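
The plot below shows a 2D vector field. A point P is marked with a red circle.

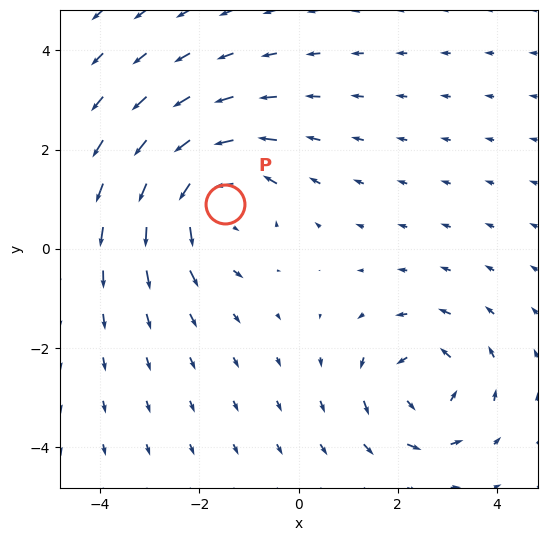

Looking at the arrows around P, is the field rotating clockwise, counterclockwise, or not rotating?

Near P at (-1.5, 0.9) the arrows circulate counterclockwise. The curl (z-component) there is about +4; positive curl means counterclockwise rotation.

counterclockwise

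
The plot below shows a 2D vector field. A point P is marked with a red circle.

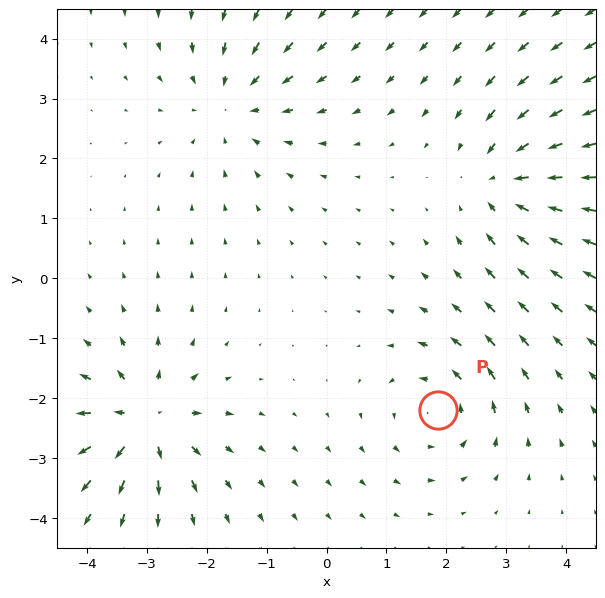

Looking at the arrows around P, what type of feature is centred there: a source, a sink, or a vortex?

At P (1.9, -2.2) the arrows circulate counterclockwise. Divergence ≈0, curl about +4 — near-zero divergence with nonzero curl is a vortex.

vortex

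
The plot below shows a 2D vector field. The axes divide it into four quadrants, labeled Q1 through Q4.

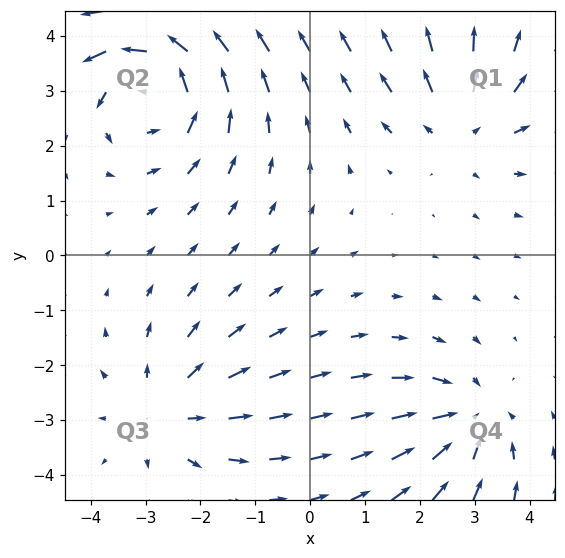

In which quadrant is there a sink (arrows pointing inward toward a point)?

Q4

The sink sits at approximately (2.9, -3.0), which lies in quadrant Q4. The divergence there is about -3, negative as expected for a sink.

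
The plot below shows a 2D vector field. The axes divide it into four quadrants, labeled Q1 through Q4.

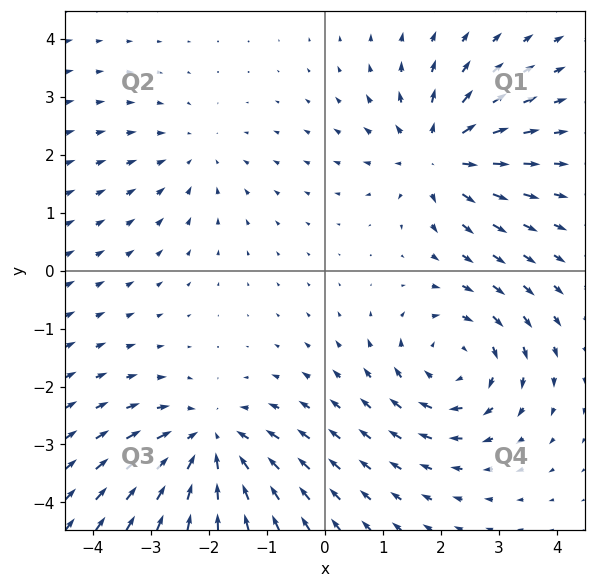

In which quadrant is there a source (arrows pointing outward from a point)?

The source sits at approximately (2.0, 2.0), which lies in quadrant Q1. The divergence there is about +5, positive as expected for a source.

Q1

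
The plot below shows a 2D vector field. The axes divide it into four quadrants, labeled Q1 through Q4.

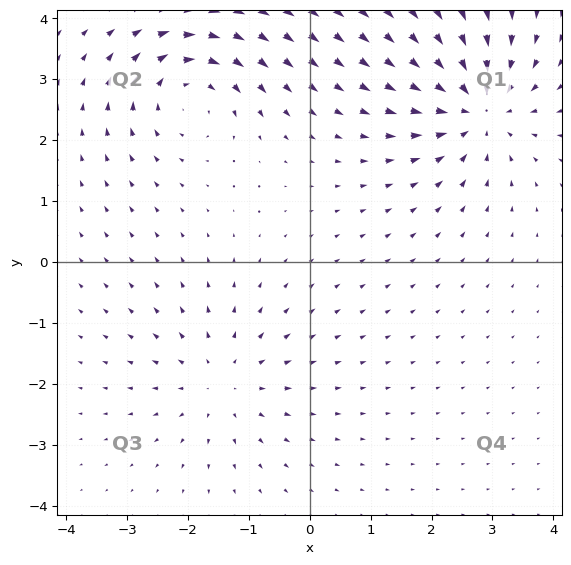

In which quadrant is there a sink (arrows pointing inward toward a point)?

Q1

The sink sits at approximately (2.8, 2.5), which lies in quadrant Q1. The divergence there is about -5, negative as expected for a sink.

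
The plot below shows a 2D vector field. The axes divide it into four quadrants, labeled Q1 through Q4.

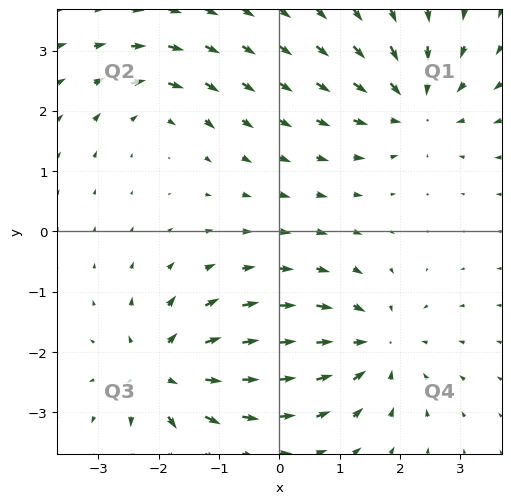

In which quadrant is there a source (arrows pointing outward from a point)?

Q3

The source sits at approximately (-1.9, -2.3), which lies in quadrant Q3. The divergence there is about +7, positive as expected for a source.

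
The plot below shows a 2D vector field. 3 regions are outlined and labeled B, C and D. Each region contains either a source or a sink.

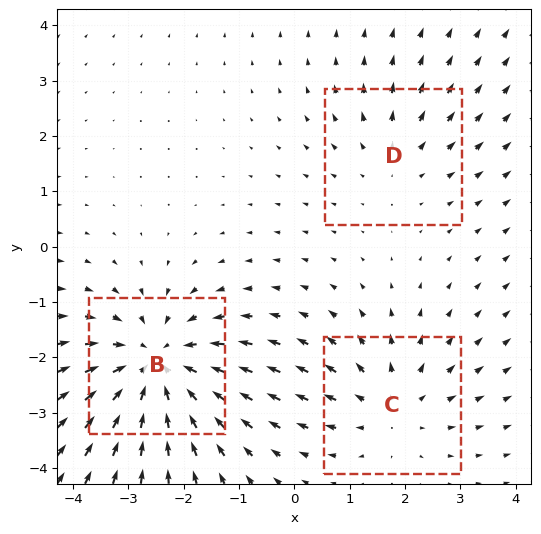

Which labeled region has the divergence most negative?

B

Divergence at each region's feature centre — B: about -4, C: about +3, D: about +2. Region B is most negative.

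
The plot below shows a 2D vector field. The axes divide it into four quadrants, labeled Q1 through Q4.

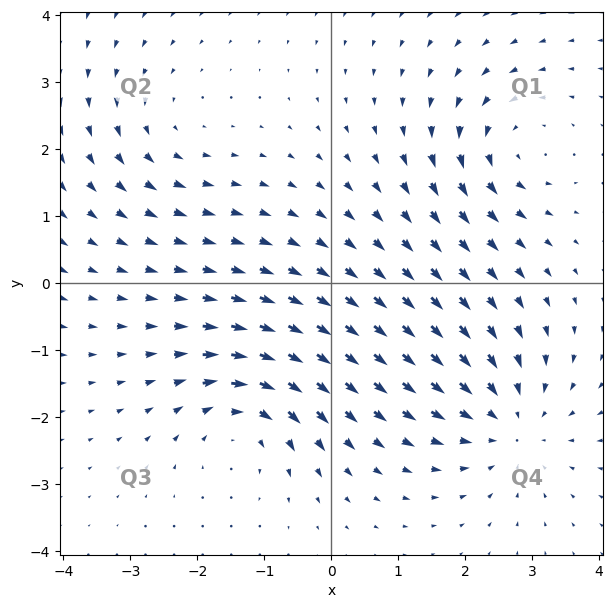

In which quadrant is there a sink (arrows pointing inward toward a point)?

Q4

The sink sits at approximately (2.7, -2.1), which lies in quadrant Q4. The divergence there is about -4, negative as expected for a sink.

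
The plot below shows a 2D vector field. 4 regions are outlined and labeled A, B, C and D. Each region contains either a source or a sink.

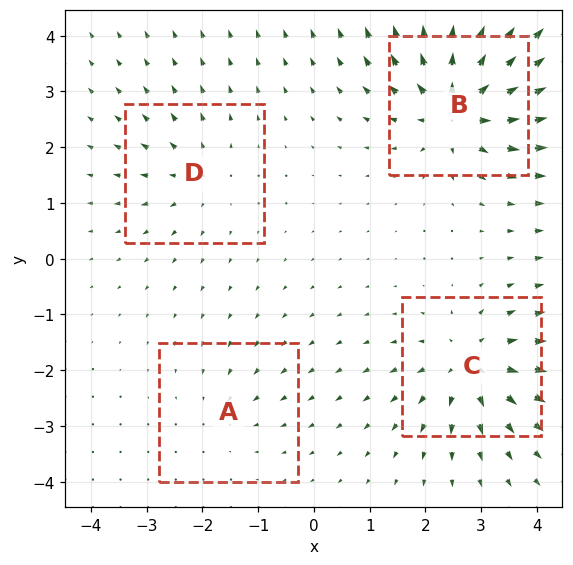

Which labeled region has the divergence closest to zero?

A

Divergence at each region's feature centre — A: about -2, B: about +8, C: about +6, D: about +4. Region A is closest to zero.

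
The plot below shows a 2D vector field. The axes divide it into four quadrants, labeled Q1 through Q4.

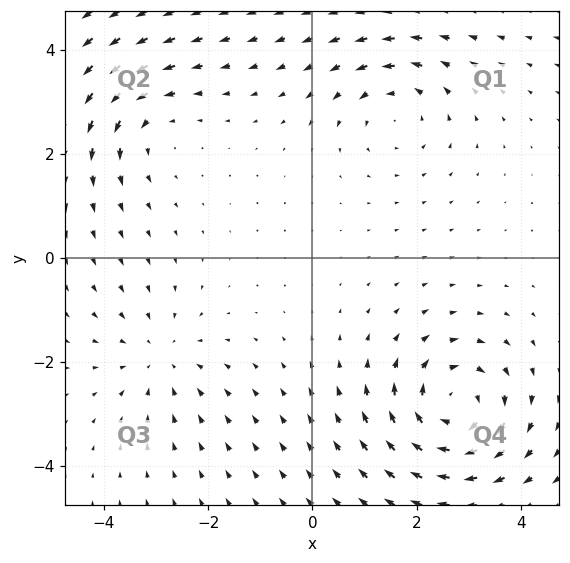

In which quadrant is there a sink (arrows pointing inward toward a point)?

The sink sits at approximately (-2.9, -1.9), which lies in quadrant Q3. The divergence there is about -3, negative as expected for a sink.

Q3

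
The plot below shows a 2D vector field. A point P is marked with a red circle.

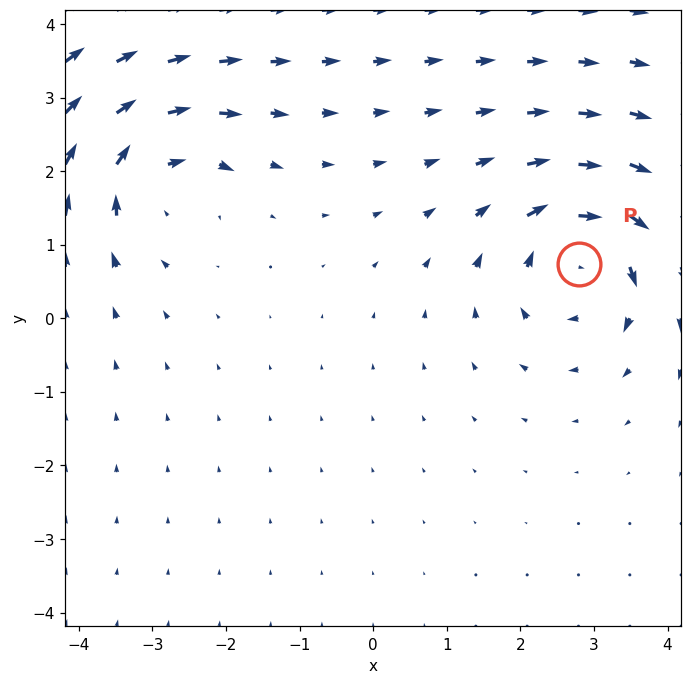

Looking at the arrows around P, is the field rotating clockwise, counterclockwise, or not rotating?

clockwise

Near P at (2.8, 0.7) the arrows circulate clockwise. The curl (z-component) there is about -6; negative curl means clockwise rotation.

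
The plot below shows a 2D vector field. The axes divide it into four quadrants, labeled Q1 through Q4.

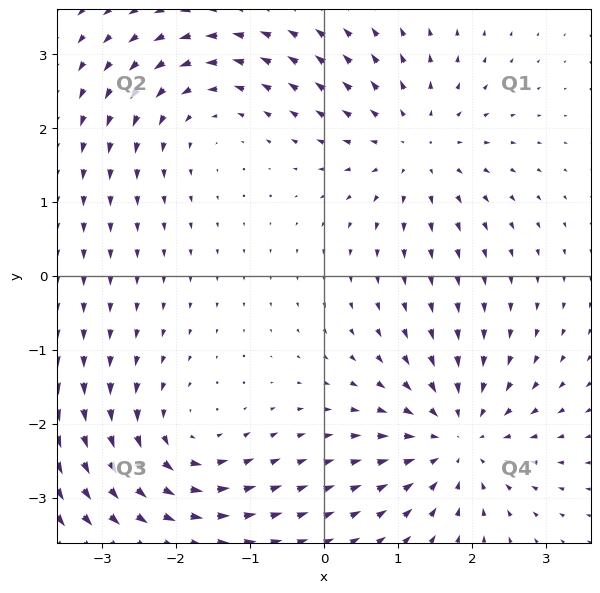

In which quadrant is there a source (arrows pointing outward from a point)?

Q1

The source sits at approximately (1.2, 1.8), which lies in quadrant Q1. The divergence there is about +4, positive as expected for a source.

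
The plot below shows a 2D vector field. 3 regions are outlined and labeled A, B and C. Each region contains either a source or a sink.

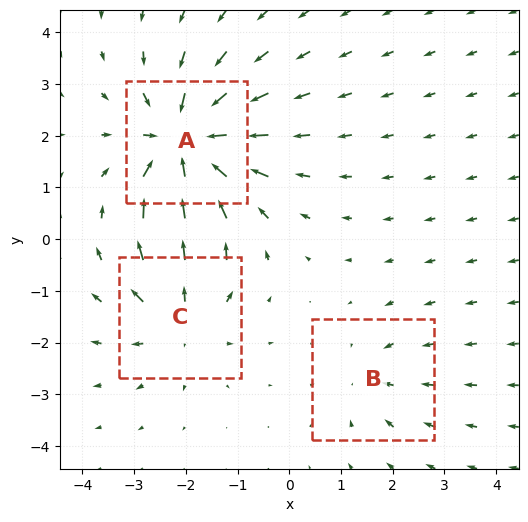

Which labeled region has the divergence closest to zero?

Divergence at each region's feature centre — A: about -6, B: about -2, C: about +3. Region B is closest to zero.

B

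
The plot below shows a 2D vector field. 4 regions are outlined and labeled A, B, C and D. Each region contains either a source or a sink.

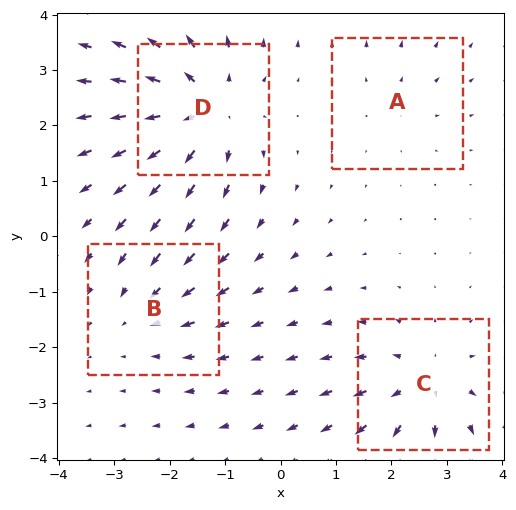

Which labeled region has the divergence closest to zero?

Divergence at each region's feature centre — A: about +2, B: about -3, C: about +5, D: about +6. Region A is closest to zero.

A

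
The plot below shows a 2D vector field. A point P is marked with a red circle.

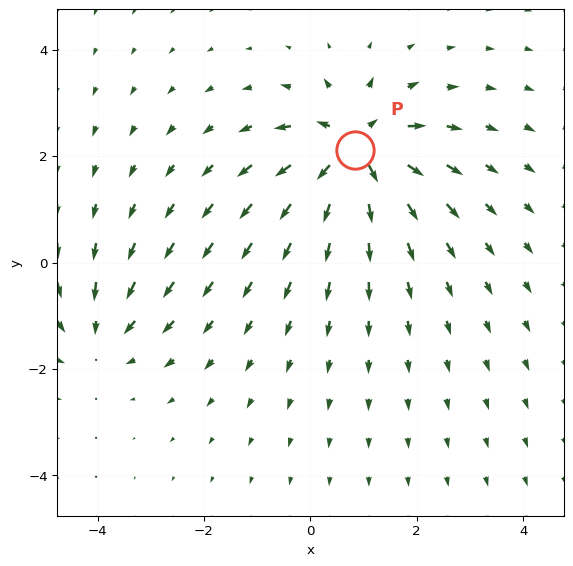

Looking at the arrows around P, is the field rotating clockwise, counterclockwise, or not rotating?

not rotating

Near P at (0.8, 2.1) the arrows show no circulation. The curl there is ≈0.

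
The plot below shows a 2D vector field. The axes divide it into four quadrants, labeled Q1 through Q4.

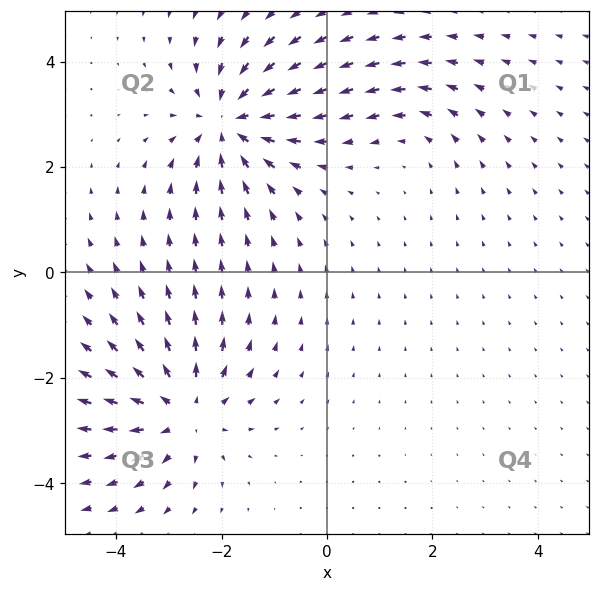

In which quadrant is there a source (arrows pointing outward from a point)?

The source sits at approximately (-2.7, -2.6), which lies in quadrant Q3. The divergence there is about +5, positive as expected for a source.

Q3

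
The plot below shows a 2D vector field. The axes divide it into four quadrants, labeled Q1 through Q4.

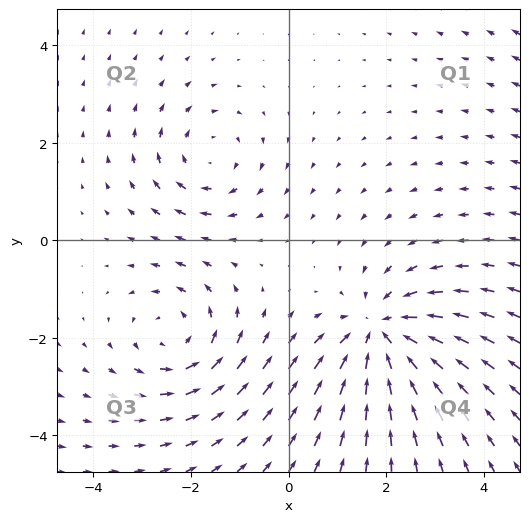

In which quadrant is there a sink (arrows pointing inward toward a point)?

Q4

The sink sits at approximately (1.9, -1.9), which lies in quadrant Q4. The divergence there is about -4, negative as expected for a sink.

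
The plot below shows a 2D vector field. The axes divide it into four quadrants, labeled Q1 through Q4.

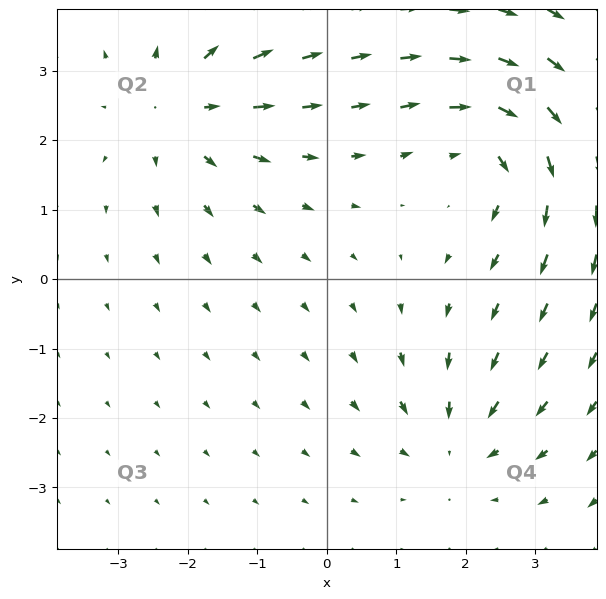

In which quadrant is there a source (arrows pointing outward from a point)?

The source sits at approximately (-2.1, 2.5), which lies in quadrant Q2. The divergence there is about +3, positive as expected for a source.

Q2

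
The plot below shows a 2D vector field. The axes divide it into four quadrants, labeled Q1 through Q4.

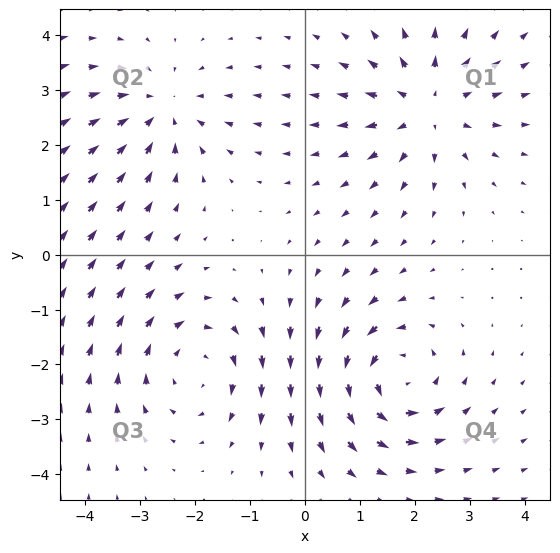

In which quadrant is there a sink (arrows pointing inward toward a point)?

The sink sits at approximately (-2.6, 2.6), which lies in quadrant Q2. The divergence there is about -3, negative as expected for a sink.

Q2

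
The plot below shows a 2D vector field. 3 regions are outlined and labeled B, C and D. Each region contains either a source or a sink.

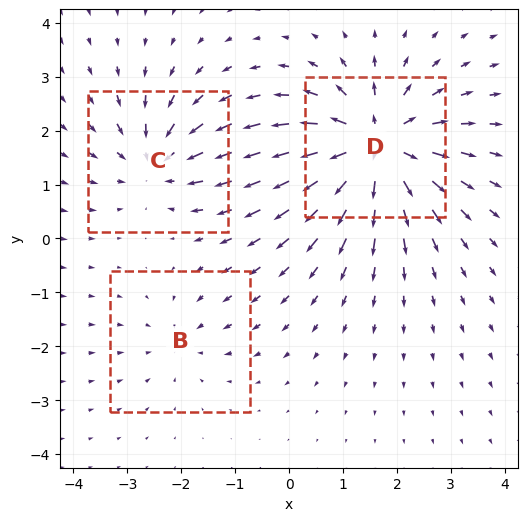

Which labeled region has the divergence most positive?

Divergence at each region's feature centre — B: about -2, C: about -3, D: about +6. Region D is most positive.

D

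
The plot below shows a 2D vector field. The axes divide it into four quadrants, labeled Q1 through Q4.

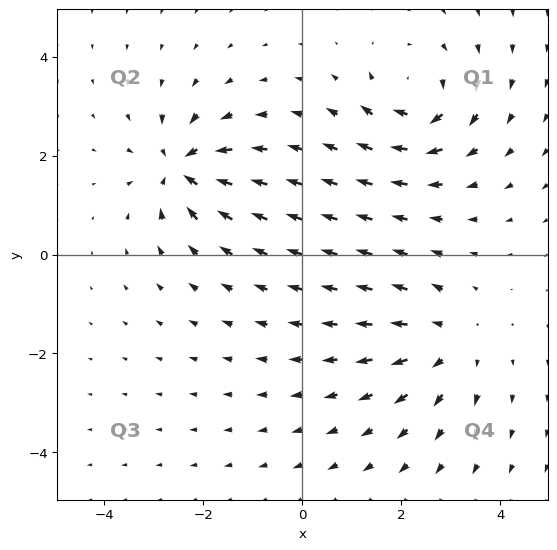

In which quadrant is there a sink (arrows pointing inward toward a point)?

Q2

The sink sits at approximately (-2.4, 1.7), which lies in quadrant Q2. The divergence there is about -6, negative as expected for a sink.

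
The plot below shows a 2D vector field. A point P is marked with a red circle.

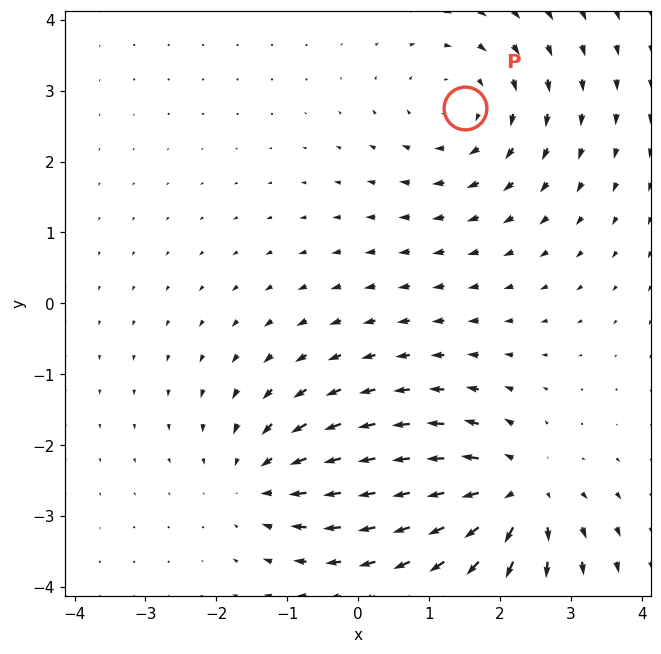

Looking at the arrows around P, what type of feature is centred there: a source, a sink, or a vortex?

vortex

At P (1.5, 2.8) the arrows circulate clockwise. Divergence ≈0, curl about -4 — near-zero divergence with nonzero curl is a vortex.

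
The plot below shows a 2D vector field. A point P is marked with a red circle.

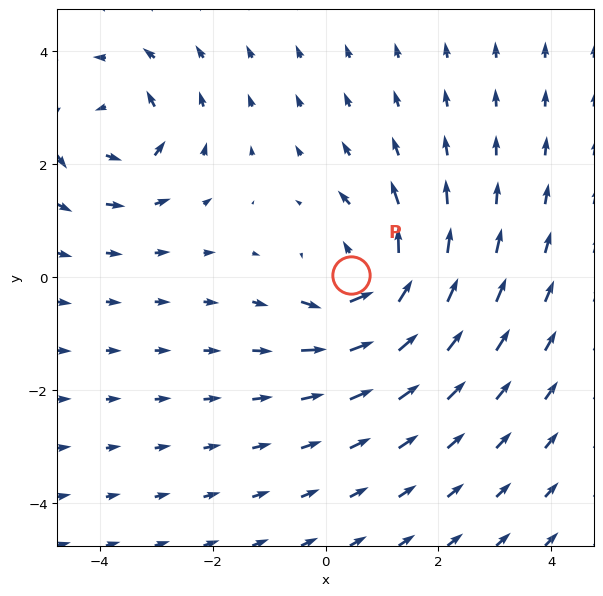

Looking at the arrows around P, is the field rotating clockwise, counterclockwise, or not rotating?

counterclockwise

Near P at (0.5, 0.0) the arrows circulate counterclockwise. The curl (z-component) there is about +5; positive curl means counterclockwise rotation.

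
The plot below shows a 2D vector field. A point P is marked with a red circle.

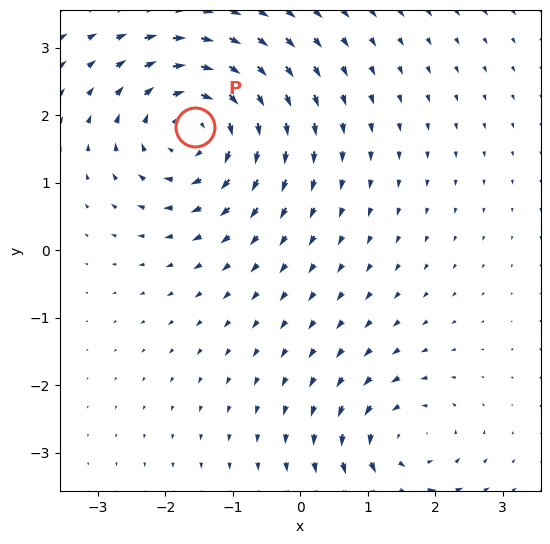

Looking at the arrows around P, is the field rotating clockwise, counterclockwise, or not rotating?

Near P at (-1.6, 1.8) the arrows circulate clockwise. The curl (z-component) there is about -5; negative curl means clockwise rotation.

clockwise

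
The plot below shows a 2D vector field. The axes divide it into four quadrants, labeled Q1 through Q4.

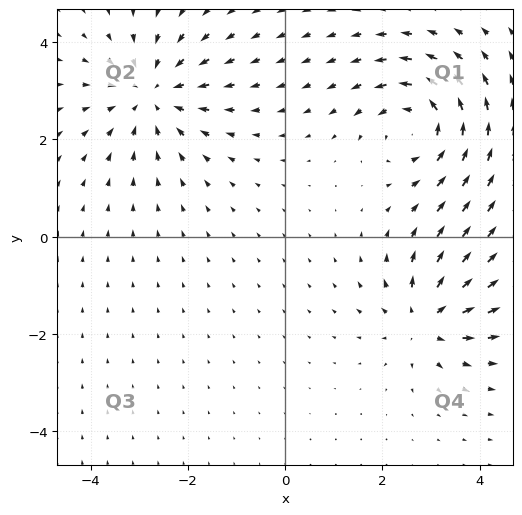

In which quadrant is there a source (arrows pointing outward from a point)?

The source sits at approximately (2.9, -1.7), which lies in quadrant Q4. The divergence there is about +5, positive as expected for a source.

Q4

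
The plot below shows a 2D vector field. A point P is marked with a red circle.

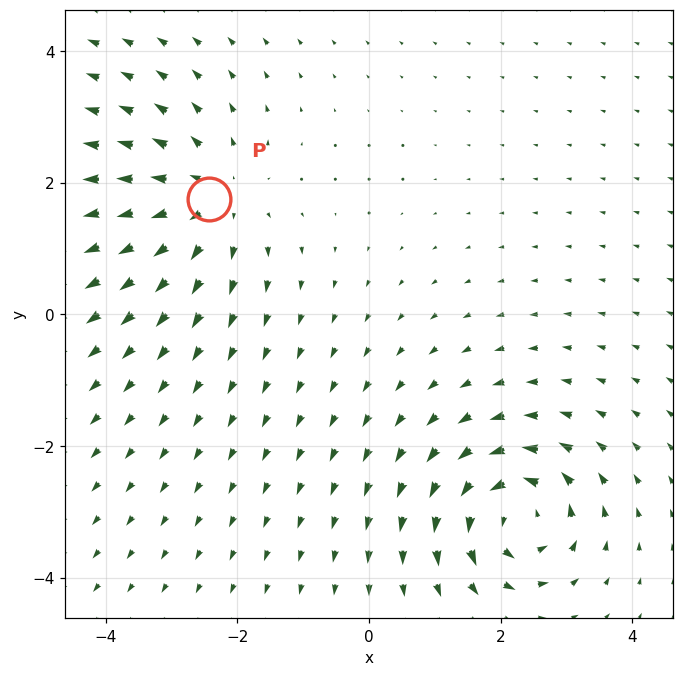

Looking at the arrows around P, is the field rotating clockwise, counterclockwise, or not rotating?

Near P at (-2.4, 1.7) the arrows show no circulation. The curl there is ≈0.

not rotating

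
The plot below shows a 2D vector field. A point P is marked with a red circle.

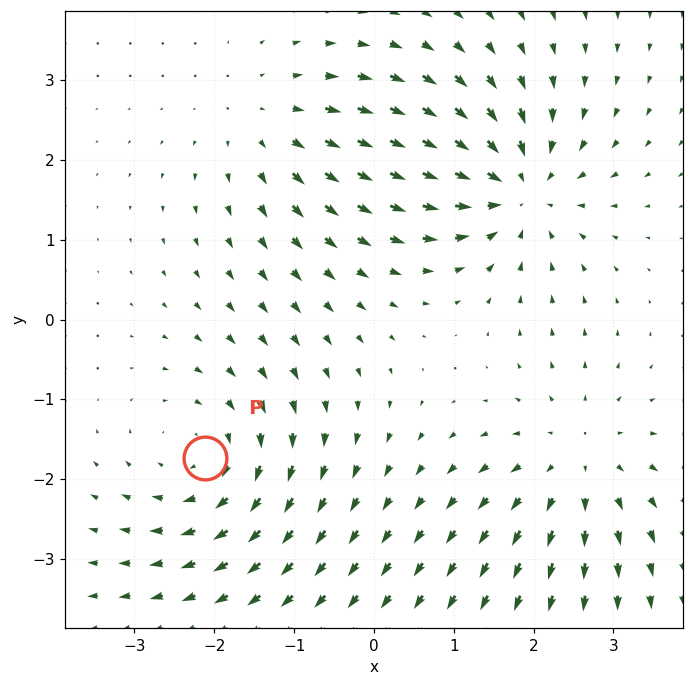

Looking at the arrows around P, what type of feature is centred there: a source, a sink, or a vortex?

At P (-2.1, -1.7) the arrows circulate clockwise. Divergence ≈0, curl about -4 — near-zero divergence with nonzero curl is a vortex.

vortex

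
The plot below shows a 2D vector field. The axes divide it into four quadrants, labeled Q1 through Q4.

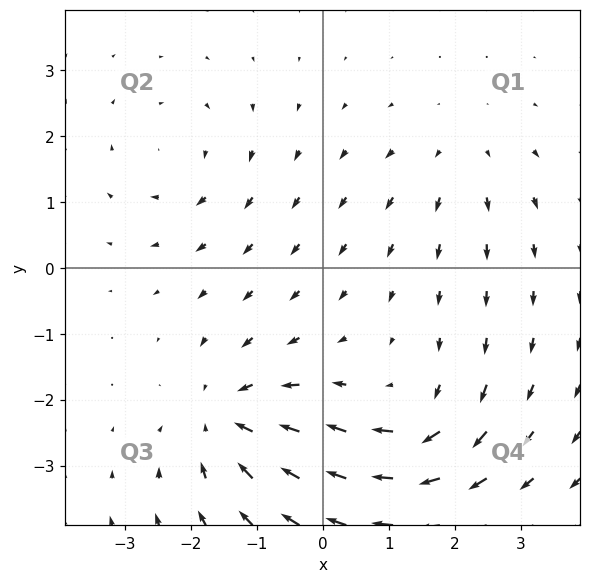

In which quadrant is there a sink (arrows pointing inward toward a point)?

Q3

The sink sits at approximately (-1.4, -2.3), which lies in quadrant Q3. The divergence there is about -5, negative as expected for a sink.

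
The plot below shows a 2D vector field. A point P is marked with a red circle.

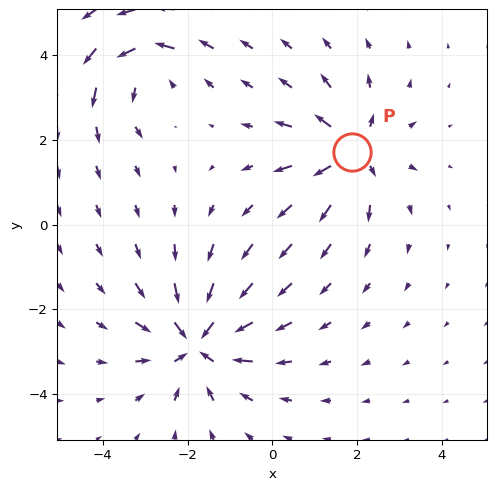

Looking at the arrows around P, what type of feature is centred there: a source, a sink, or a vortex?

At P (1.9, 1.7) the arrows spread outward. Divergence about +5, curl ≈0 — positive divergence with near-zero curl is a source.

source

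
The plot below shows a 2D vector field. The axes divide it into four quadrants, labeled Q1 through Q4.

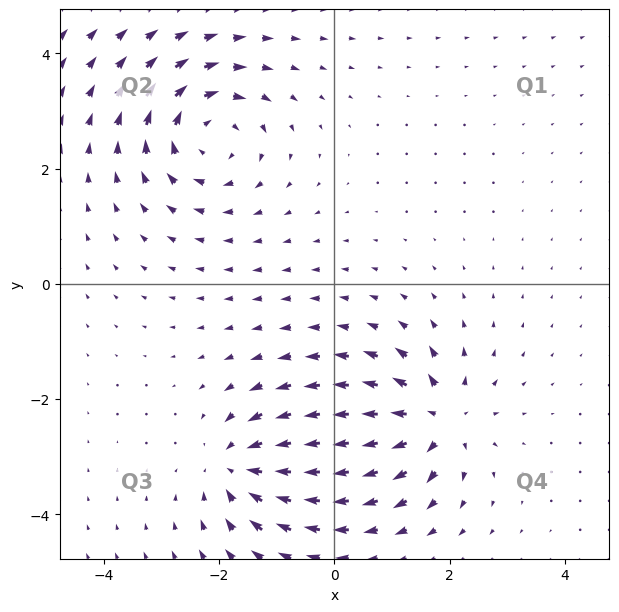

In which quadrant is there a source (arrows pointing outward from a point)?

Q4

The source sits at approximately (1.8, -2.4), which lies in quadrant Q4. The divergence there is about +6, positive as expected for a source.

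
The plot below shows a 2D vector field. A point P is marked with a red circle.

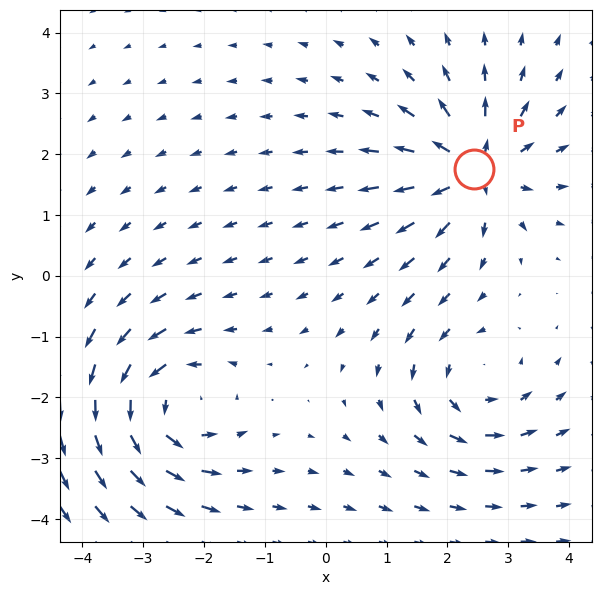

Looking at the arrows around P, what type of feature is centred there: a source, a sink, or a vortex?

source

At P (2.4, 1.7) the arrows spread outward. Divergence about +6, curl ≈0 — positive divergence with near-zero curl is a source.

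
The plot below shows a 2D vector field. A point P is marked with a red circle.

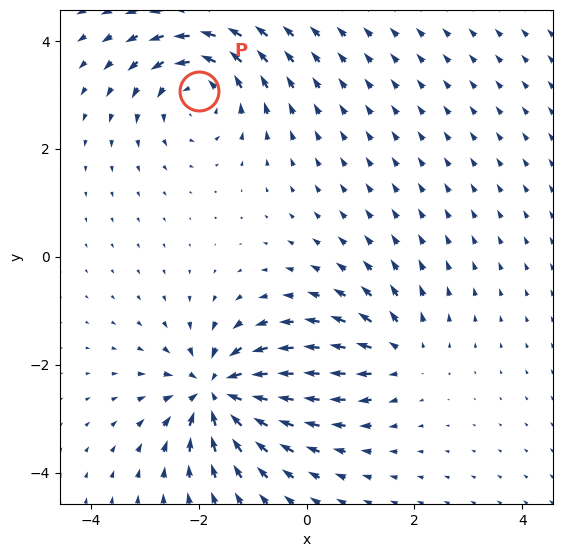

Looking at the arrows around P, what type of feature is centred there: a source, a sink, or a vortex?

At P (-2.0, 3.1) the arrows circulate counterclockwise. Divergence ≈0, curl about +4 — near-zero divergence with nonzero curl is a vortex.

vortex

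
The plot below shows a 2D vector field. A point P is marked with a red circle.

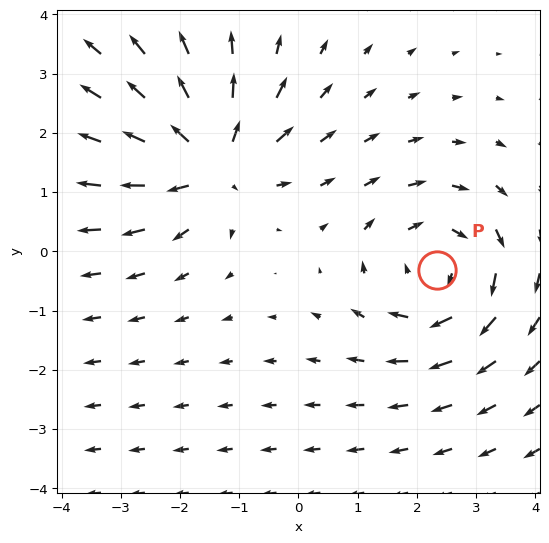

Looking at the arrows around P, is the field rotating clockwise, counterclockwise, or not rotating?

clockwise

Near P at (2.3, -0.3) the arrows circulate clockwise. The curl (z-component) there is about -3; negative curl means clockwise rotation.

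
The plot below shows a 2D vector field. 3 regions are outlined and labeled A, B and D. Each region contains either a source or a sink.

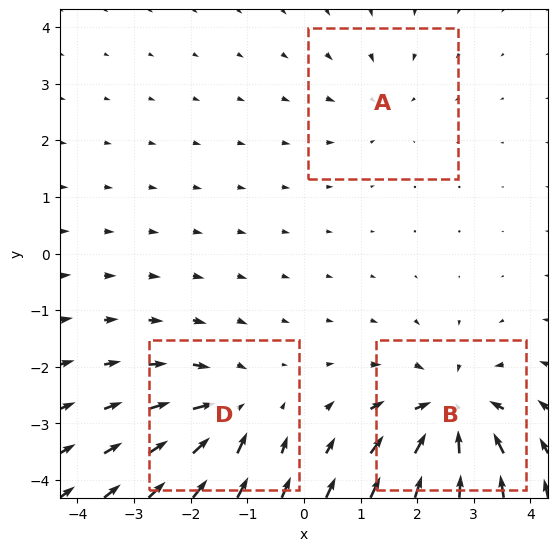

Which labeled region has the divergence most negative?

Divergence at each region's feature centre — A: about -2, B: about -5, D: about -4. Region B is most negative.

B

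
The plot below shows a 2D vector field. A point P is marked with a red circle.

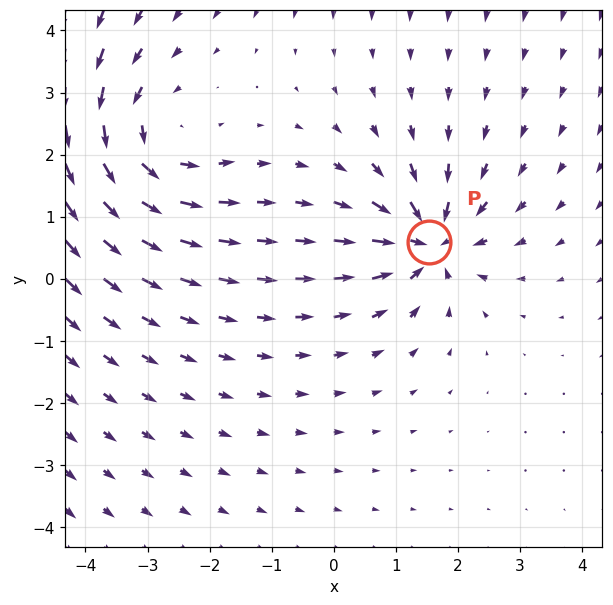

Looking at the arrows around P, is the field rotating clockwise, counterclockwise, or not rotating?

Near P at (1.5, 0.6) the arrows show no circulation. The curl there is ≈0.

not rotating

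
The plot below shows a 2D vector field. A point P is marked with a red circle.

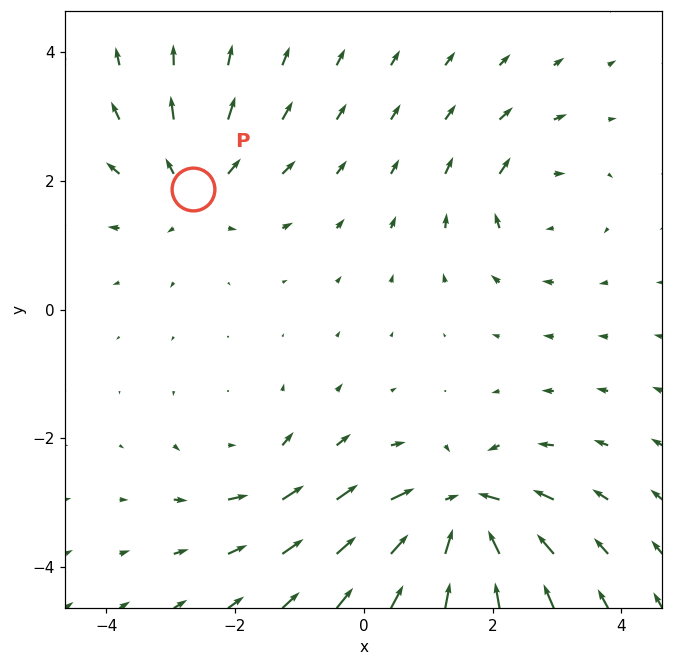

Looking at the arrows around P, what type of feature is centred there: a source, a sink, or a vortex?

source

At P (-2.7, 1.9) the arrows spread outward. Divergence about +4, curl ≈0 — positive divergence with near-zero curl is a source.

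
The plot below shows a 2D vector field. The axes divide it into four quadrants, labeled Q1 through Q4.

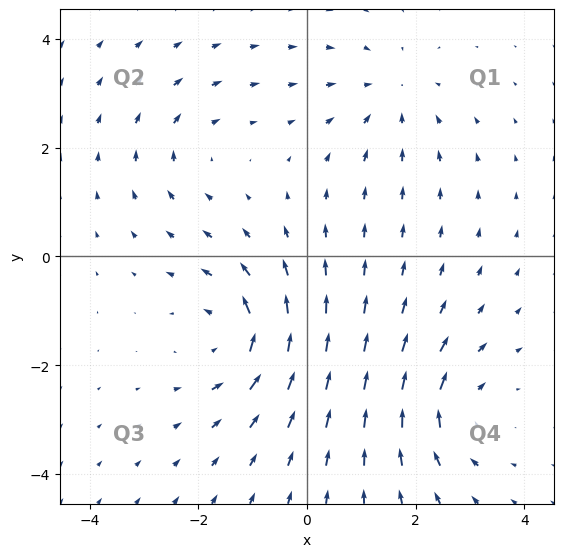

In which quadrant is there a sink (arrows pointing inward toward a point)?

The sink sits at approximately (1.6, 3.0), which lies in quadrant Q1. The divergence there is about -3, negative as expected for a sink.

Q1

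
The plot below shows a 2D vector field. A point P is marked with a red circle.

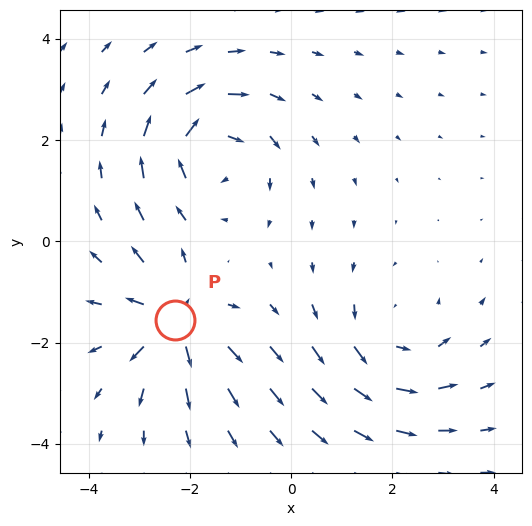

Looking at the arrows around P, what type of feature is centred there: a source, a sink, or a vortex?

source

At P (-2.3, -1.6) the arrows spread outward. Divergence about +6, curl ≈0 — positive divergence with near-zero curl is a source.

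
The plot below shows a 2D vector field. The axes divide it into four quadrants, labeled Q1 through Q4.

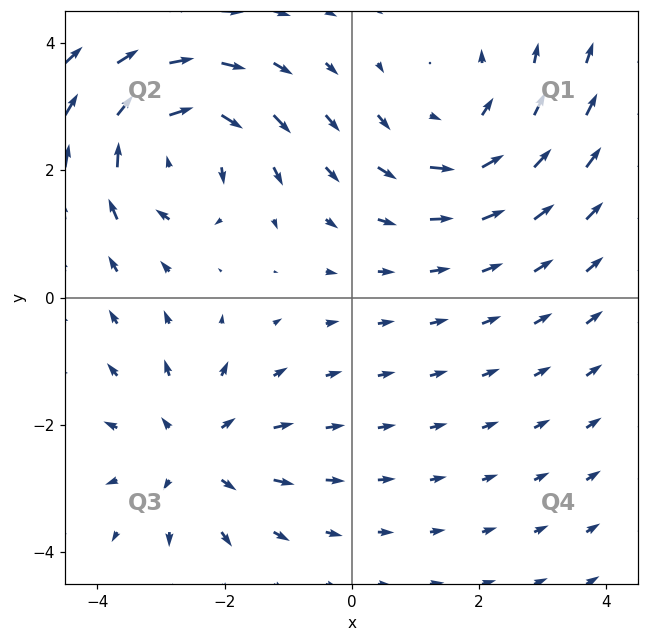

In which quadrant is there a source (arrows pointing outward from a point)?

Q3

The source sits at approximately (-2.5, -2.4), which lies in quadrant Q3. The divergence there is about +3, positive as expected for a source.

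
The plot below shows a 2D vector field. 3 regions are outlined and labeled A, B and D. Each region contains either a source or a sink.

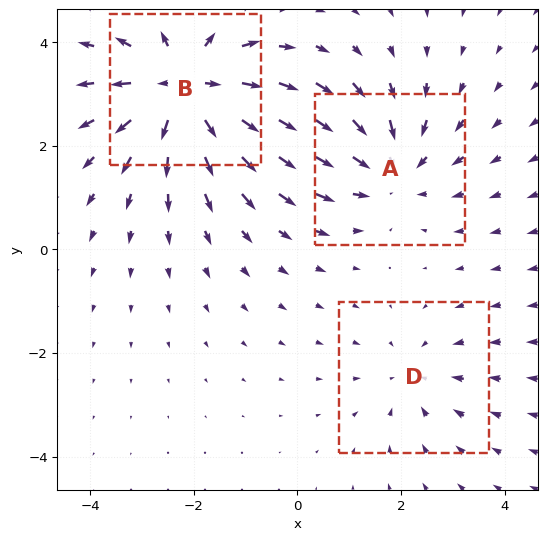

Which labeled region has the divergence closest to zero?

D

Divergence at each region's feature centre — A: about -3, B: about +4, D: about -2. Region D is closest to zero.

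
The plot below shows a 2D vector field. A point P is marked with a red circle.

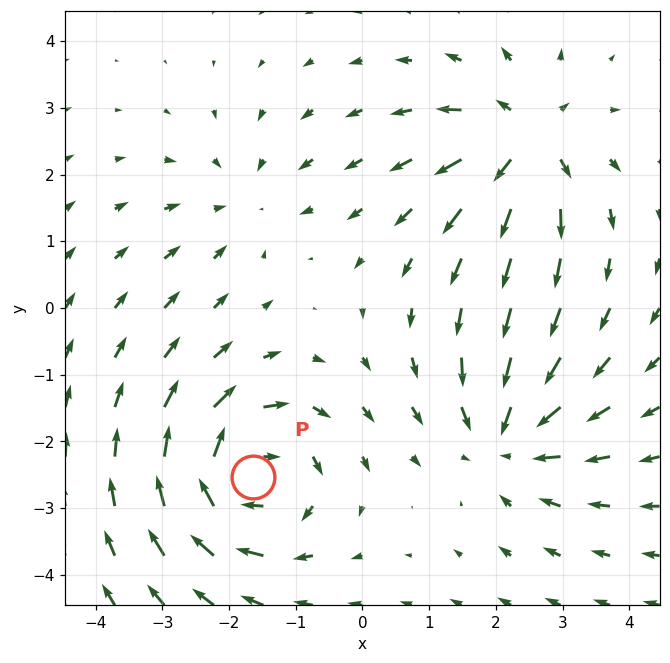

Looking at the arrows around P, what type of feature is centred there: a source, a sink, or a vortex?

vortex

At P (-1.6, -2.5) the arrows circulate clockwise. Divergence ≈0, curl about -6 — near-zero divergence with nonzero curl is a vortex.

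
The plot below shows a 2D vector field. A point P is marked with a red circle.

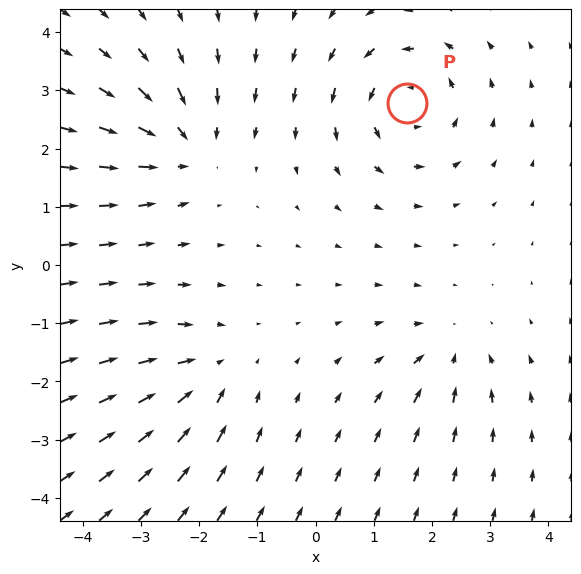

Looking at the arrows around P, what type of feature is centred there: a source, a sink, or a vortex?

At P (1.6, 2.8) the arrows circulate counterclockwise. Divergence ≈0, curl about +5 — near-zero divergence with nonzero curl is a vortex.

vortex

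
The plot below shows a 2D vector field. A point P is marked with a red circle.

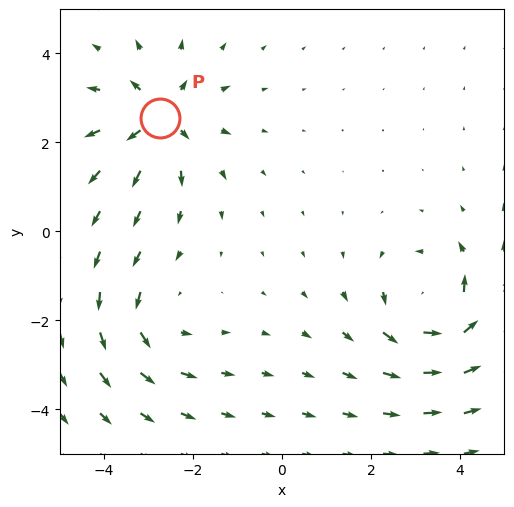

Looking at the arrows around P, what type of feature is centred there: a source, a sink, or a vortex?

source

At P (-2.7, 2.5) the arrows spread outward. Divergence about +4, curl ≈0 — positive divergence with near-zero curl is a source.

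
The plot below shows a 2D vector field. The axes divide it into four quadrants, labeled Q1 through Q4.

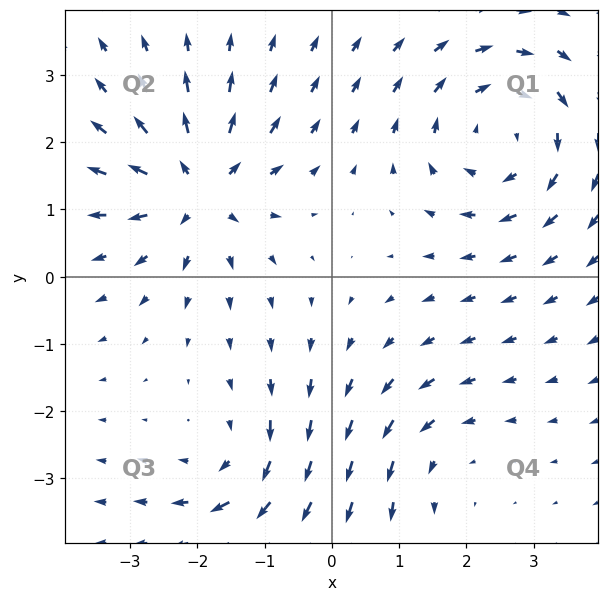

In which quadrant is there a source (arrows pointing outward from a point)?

The source sits at approximately (-2.0, 1.3), which lies in quadrant Q2. The divergence there is about +5, positive as expected for a source.

Q2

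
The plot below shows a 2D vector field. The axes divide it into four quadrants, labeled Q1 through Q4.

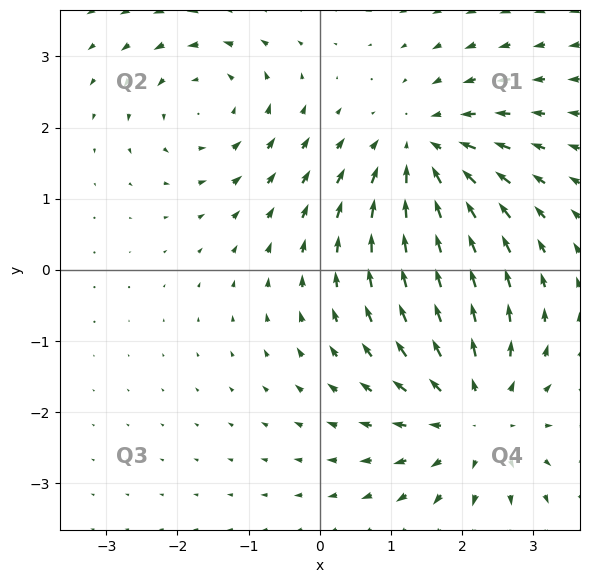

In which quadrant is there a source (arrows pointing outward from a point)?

Q4

The source sits at approximately (2.2, -2.0), which lies in quadrant Q4. The divergence there is about +4, positive as expected for a source.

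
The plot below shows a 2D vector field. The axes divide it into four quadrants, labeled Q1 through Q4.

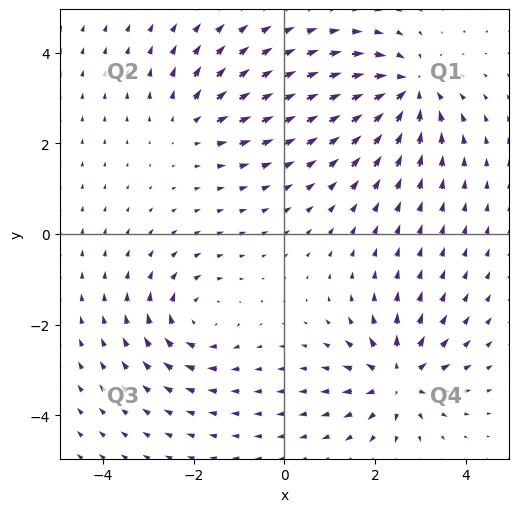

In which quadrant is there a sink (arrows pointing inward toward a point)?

Q1

The sink sits at approximately (2.7, 3.2), which lies in quadrant Q1. The divergence there is about -6, negative as expected for a sink.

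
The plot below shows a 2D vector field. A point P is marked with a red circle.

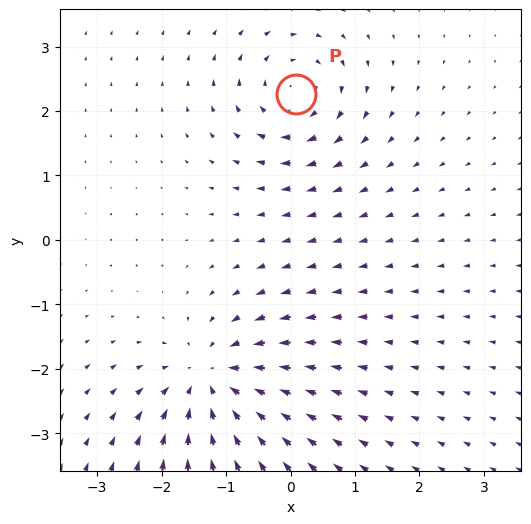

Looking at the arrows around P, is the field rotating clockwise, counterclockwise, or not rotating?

clockwise

Near P at (0.1, 2.3) the arrows circulate clockwise. The curl (z-component) there is about -4; negative curl means clockwise rotation.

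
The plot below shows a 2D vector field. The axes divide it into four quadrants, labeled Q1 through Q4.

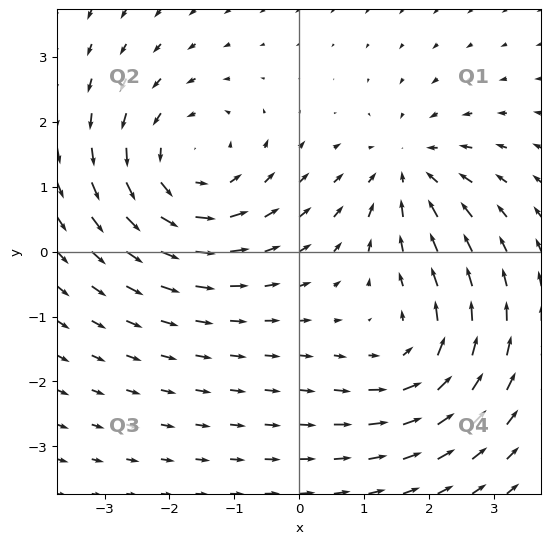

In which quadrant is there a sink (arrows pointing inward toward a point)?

Q1

The sink sits at approximately (1.7, 1.3), which lies in quadrant Q1. The divergence there is about -3, negative as expected for a sink.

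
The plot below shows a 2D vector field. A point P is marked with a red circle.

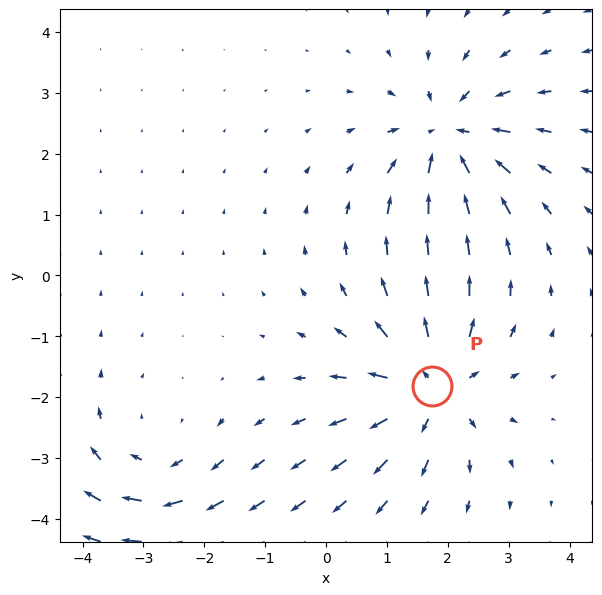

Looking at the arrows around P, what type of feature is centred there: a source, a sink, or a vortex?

source

At P (1.7, -1.8) the arrows spread outward. Divergence about +5, curl ≈0 — positive divergence with near-zero curl is a source.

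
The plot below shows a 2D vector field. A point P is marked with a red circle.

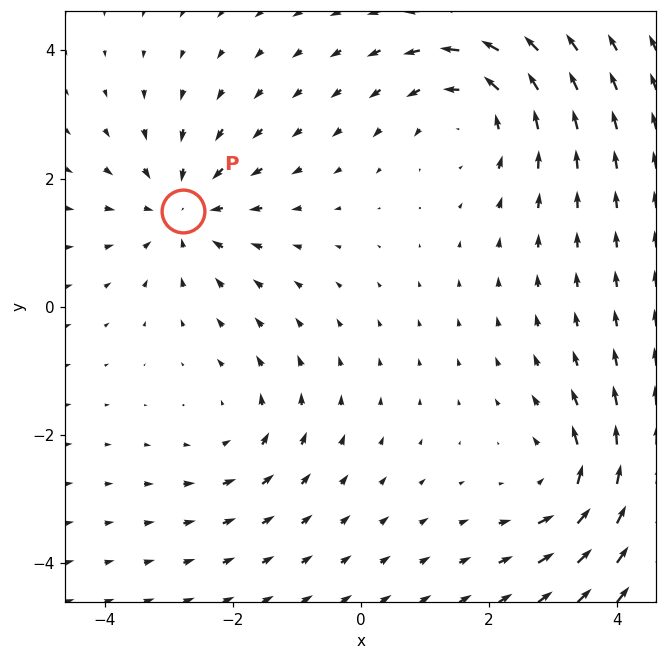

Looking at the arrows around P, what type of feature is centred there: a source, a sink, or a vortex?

sink

At P (-2.8, 1.5) the arrows converge inward. Divergence about -4, curl ≈0 — negative divergence with near-zero curl is a sink.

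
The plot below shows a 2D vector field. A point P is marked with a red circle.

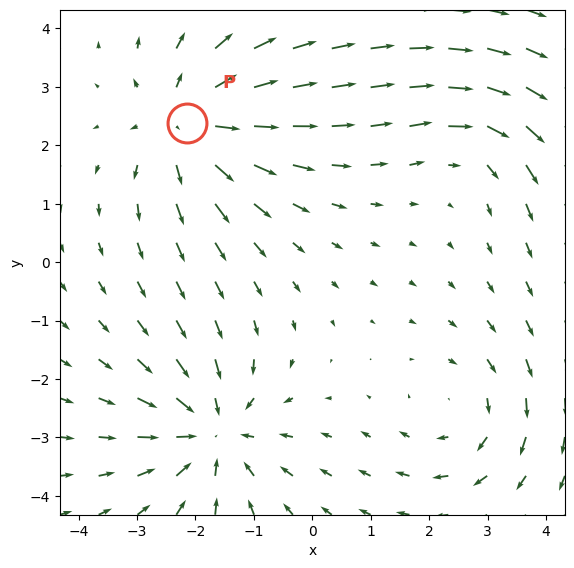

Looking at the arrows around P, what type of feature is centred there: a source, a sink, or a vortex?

source

At P (-2.1, 2.4) the arrows spread outward. Divergence about +5, curl ≈0 — positive divergence with near-zero curl is a source.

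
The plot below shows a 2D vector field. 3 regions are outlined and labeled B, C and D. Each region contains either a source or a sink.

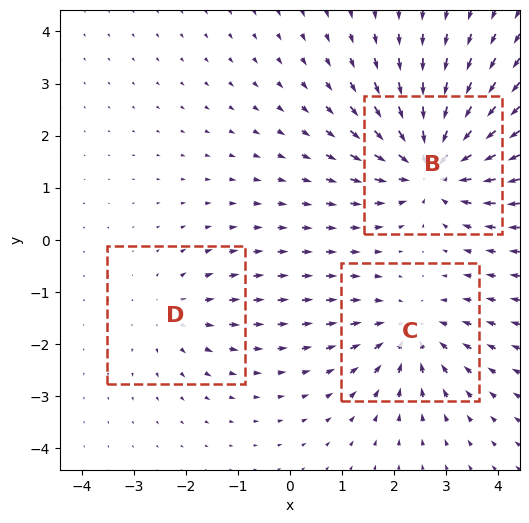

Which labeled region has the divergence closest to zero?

Divergence at each region's feature centre — B: about -5, C: about -3, D: about +2. Region D is closest to zero.

D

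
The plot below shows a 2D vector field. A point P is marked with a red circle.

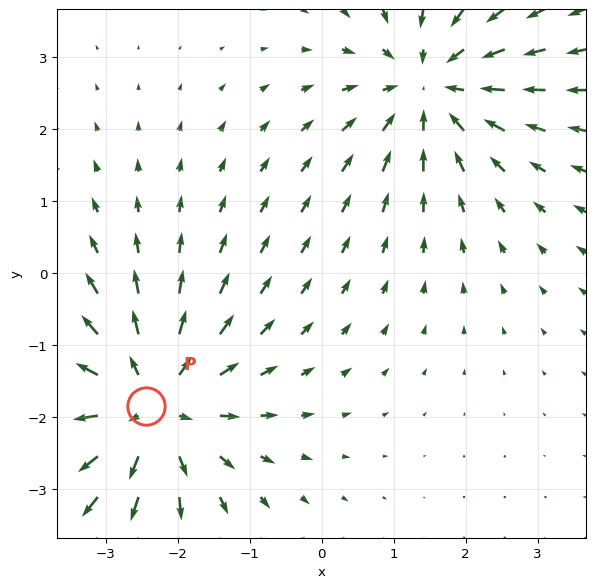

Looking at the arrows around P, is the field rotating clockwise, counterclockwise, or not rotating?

Near P at (-2.4, -1.9) the arrows show no circulation. The curl there is ≈0.

not rotating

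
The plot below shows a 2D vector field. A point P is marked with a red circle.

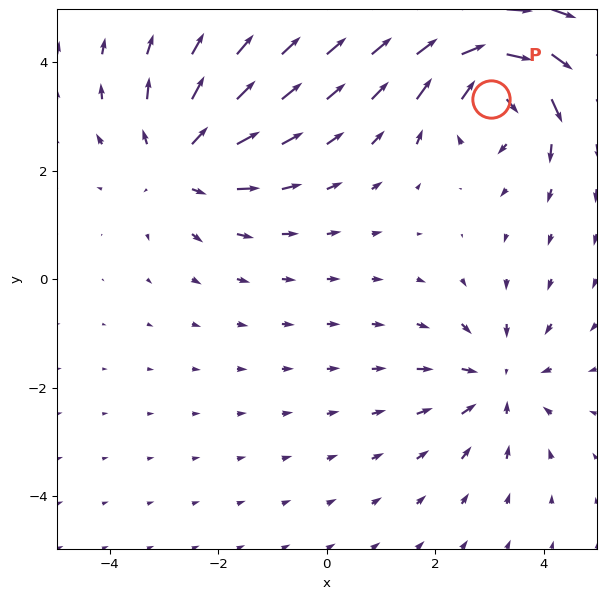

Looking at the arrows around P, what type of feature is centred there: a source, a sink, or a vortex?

vortex

At P (3.0, 3.3) the arrows circulate clockwise. Divergence ≈0, curl about -6 — near-zero divergence with nonzero curl is a vortex.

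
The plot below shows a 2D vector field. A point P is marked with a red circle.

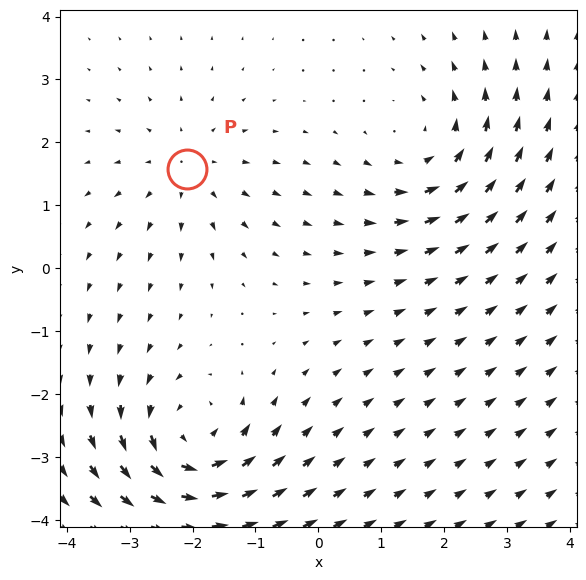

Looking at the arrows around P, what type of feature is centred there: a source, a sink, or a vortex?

source

At P (-2.1, 1.6) the arrows spread outward. Divergence about +3, curl ≈0 — positive divergence with near-zero curl is a source.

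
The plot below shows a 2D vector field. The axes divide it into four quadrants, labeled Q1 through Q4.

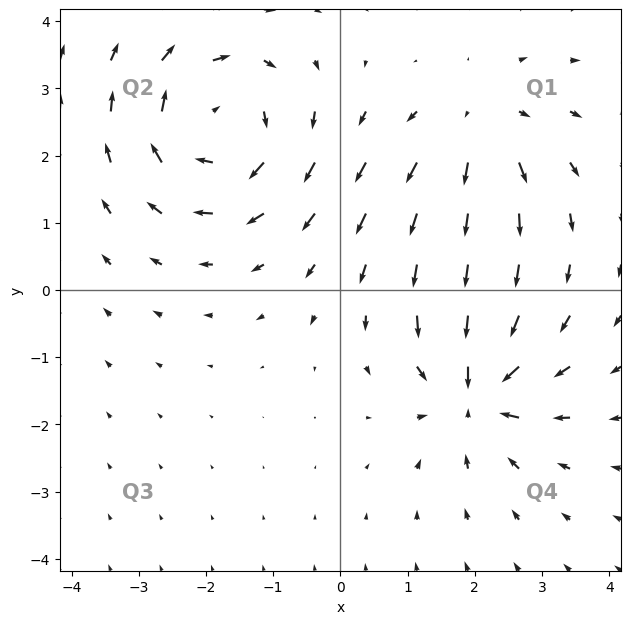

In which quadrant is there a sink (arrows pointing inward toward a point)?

Q4

The sink sits at approximately (2.0, -1.5), which lies in quadrant Q4. The divergence there is about -5, negative as expected for a sink.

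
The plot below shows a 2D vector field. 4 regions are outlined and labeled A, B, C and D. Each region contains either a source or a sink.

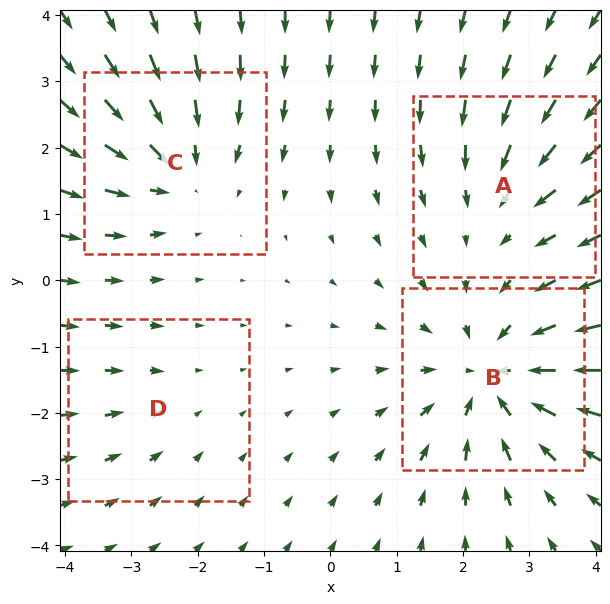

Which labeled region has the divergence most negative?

Divergence at each region's feature centre — A: about -3, B: about -6, C: about -4, D: about -2. Region B is most negative.

B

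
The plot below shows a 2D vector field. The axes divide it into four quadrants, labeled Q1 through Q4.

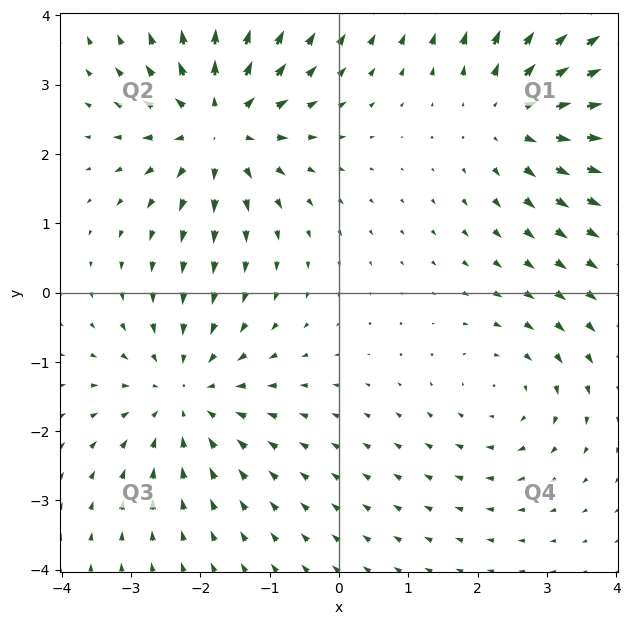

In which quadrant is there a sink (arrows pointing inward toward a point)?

The sink sits at approximately (-2.2, -1.5), which lies in quadrant Q3. The divergence there is about -4, negative as expected for a sink.

Q3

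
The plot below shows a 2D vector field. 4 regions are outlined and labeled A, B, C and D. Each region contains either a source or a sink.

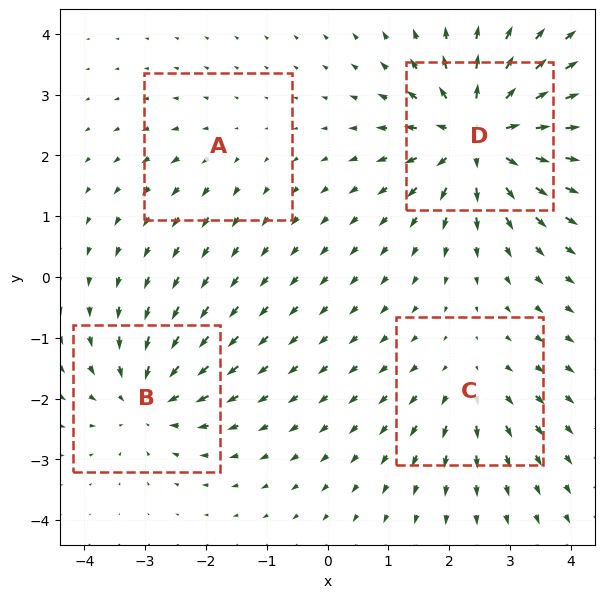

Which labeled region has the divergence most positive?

D

Divergence at each region's feature centre — A: about +2, B: about -5, C: about +4, D: about +8. Region D is most positive.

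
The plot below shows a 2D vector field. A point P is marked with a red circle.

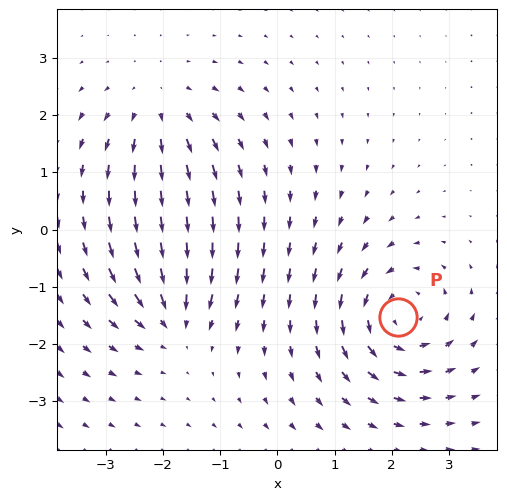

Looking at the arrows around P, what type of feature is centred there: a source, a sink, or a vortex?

At P (2.1, -1.5) the arrows circulate counterclockwise. Divergence ≈0, curl about +5 — near-zero divergence with nonzero curl is a vortex.

vortex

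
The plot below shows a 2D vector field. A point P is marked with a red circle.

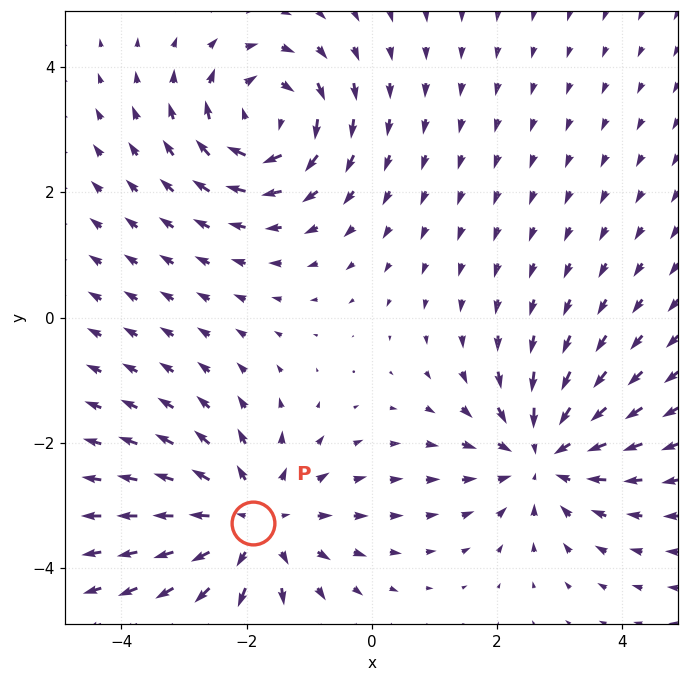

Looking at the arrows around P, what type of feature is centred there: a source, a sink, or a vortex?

source

At P (-1.9, -3.3) the arrows spread outward. Divergence about +4, curl ≈0 — positive divergence with near-zero curl is a source.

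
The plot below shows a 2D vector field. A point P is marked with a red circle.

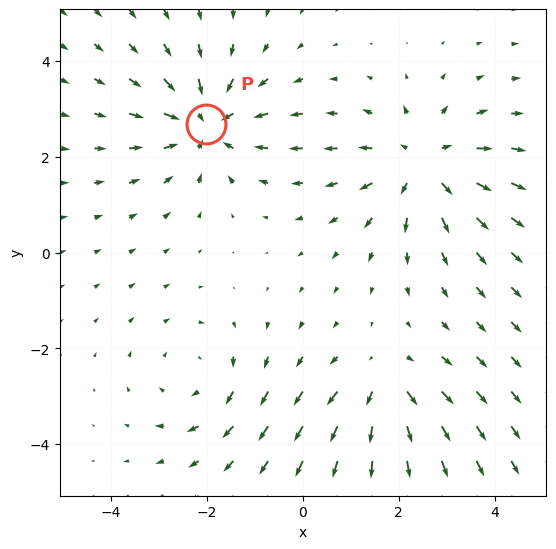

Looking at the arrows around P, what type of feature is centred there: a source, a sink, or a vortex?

sink

At P (-2.0, 2.7) the arrows converge inward. Divergence about -5, curl ≈0 — negative divergence with near-zero curl is a sink.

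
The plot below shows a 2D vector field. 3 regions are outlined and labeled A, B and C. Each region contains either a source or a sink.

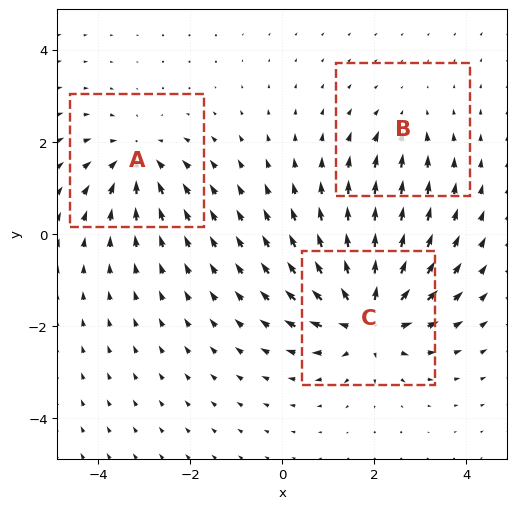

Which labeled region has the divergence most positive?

Divergence at each region's feature centre — A: about -4, B: about -2, C: about +6. Region C is most positive.

C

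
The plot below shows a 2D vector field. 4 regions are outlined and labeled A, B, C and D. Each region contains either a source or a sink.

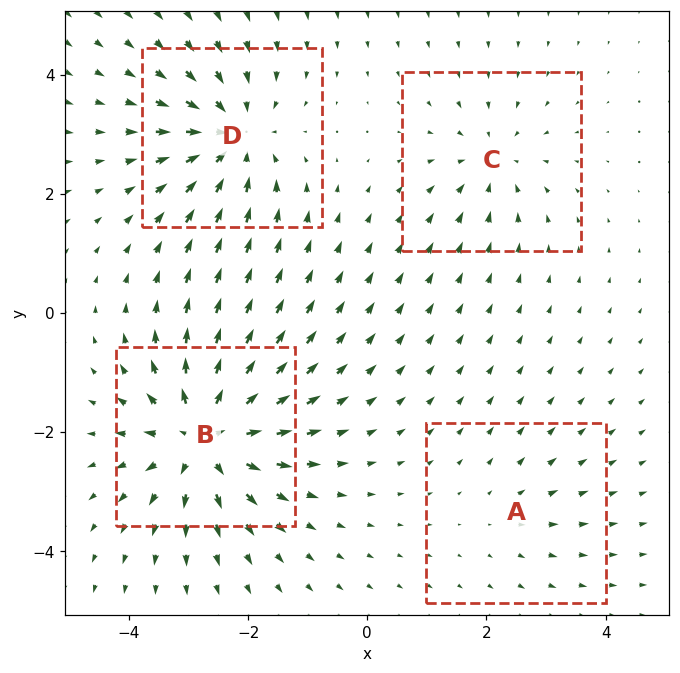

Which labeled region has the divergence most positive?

B

Divergence at each region's feature centre — A: about +2, B: about +7, C: about -4, D: about -6. Region B is most positive.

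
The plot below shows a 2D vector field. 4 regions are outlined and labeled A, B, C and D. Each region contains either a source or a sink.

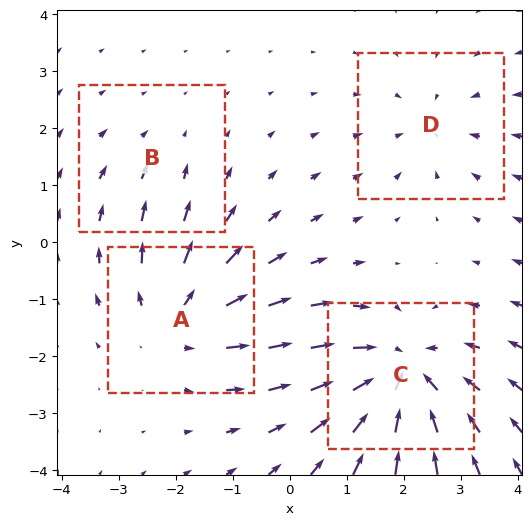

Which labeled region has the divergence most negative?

Divergence at each region's feature centre — A: about +4, B: about -2, C: about -6, D: about -3. Region C is most negative.

C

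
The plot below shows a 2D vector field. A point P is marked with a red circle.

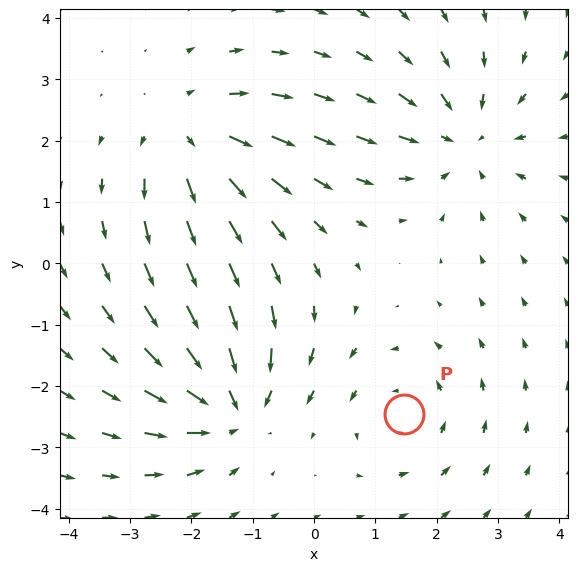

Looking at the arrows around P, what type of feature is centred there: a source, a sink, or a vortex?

vortex

At P (1.5, -2.5) the arrows circulate counterclockwise. Divergence ≈0, curl about +3 — near-zero divergence with nonzero curl is a vortex.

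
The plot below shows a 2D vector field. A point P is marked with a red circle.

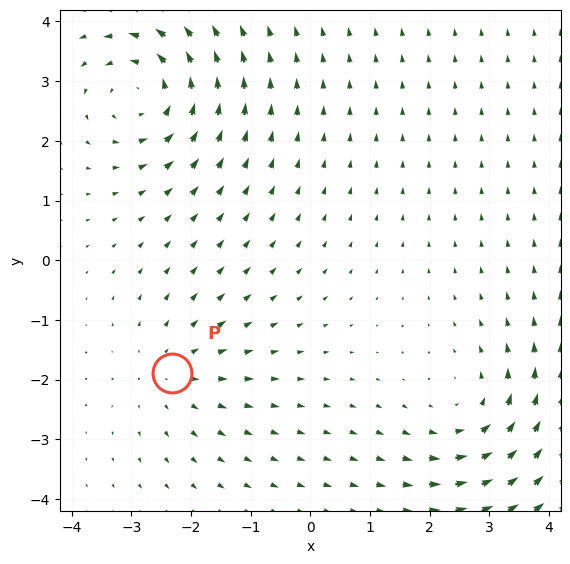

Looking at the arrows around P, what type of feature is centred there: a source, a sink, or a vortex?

source

At P (-2.3, -1.9) the arrows spread outward. Divergence about +3, curl ≈0 — positive divergence with near-zero curl is a source.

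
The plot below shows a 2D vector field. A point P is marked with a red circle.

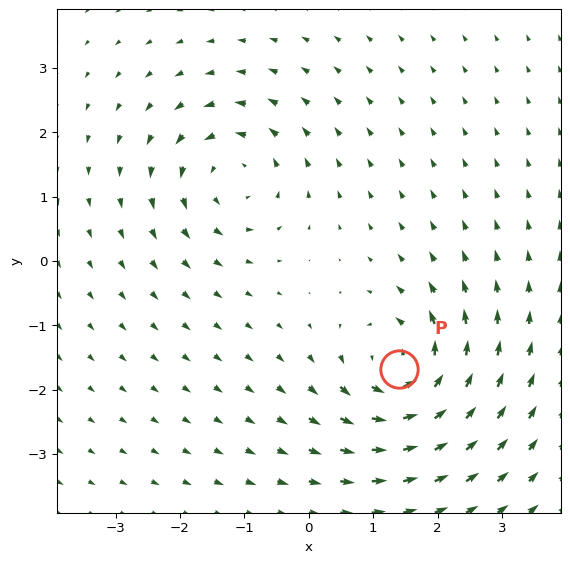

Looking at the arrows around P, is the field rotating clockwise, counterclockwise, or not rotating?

counterclockwise

Near P at (1.4, -1.7) the arrows circulate counterclockwise. The curl (z-component) there is about +7; positive curl means counterclockwise rotation.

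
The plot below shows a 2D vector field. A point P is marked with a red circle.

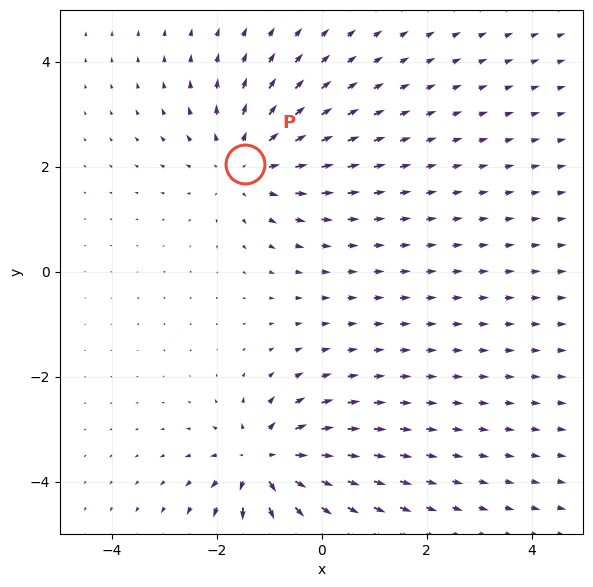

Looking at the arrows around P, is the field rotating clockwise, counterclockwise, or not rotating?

Near P at (-1.5, 2.0) the arrows show no circulation. The curl there is ≈0.

not rotating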